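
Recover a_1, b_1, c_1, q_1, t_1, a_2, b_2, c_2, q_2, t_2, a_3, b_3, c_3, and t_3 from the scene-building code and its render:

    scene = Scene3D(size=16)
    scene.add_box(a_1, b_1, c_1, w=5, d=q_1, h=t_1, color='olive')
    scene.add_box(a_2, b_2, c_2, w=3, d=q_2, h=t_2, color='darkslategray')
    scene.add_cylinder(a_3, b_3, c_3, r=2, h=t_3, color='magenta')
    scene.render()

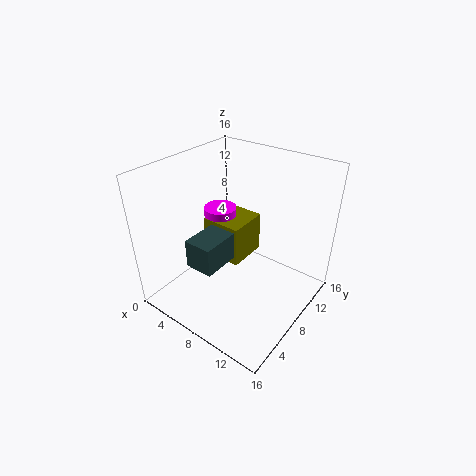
a_1 = 2; b_1 = 9; c_1 = 3; q_1 = 5; t_1 = 5; a_2 = 6; b_2 = 2; c_2 = 7; q_2 = 4; t_2 = 3; a_3 = 3; b_3 = 11; c_3 = 4; t_3 = 5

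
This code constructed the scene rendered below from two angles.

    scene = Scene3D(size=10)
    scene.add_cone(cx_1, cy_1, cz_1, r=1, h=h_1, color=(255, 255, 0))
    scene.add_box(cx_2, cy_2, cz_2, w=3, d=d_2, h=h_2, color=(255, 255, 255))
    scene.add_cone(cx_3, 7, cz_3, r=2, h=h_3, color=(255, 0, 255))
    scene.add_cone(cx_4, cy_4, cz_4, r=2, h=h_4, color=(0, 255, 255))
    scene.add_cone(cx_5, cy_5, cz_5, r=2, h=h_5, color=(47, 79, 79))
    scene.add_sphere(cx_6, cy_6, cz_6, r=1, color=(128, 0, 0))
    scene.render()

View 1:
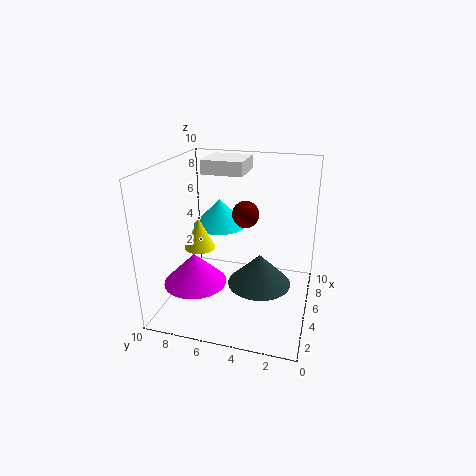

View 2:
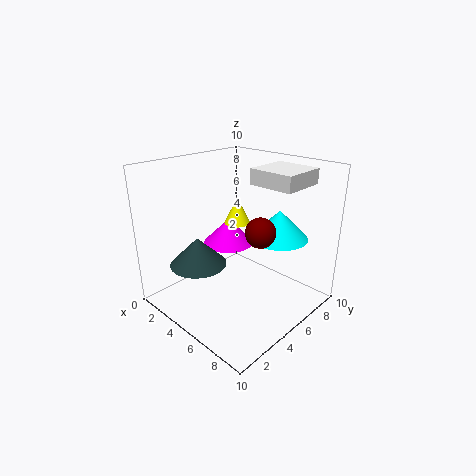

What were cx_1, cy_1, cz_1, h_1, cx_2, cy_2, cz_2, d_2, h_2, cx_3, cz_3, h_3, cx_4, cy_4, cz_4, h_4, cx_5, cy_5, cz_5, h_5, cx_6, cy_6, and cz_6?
cx_1 = 3
cy_1 = 7
cz_1 = 5
h_1 = 2
cx_2 = 6
cy_2 = 5
cz_2 = 9
d_2 = 3
h_2 = 1
cx_3 = 2
cz_3 = 3
h_3 = 2
cx_4 = 7
cy_4 = 7
cz_4 = 5
h_4 = 2
cx_5 = 3
cy_5 = 3
cz_5 = 3
h_5 = 2
cx_6 = 7
cy_6 = 5
cz_6 = 6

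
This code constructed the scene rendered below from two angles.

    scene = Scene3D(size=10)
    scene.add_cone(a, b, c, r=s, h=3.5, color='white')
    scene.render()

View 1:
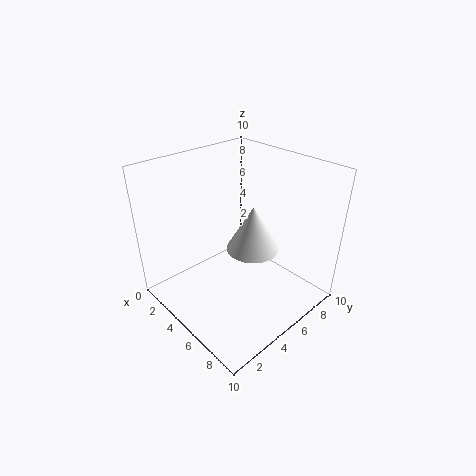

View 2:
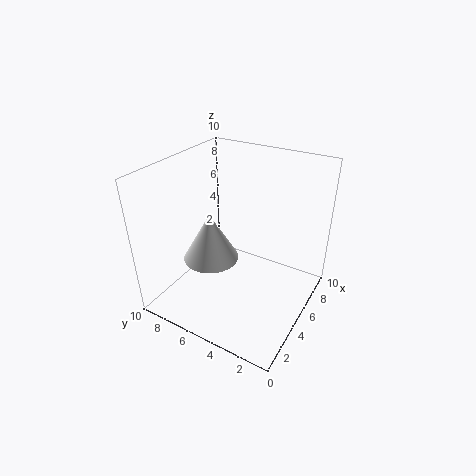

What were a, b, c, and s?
a = 4.5, b = 7, c = 3, s = 2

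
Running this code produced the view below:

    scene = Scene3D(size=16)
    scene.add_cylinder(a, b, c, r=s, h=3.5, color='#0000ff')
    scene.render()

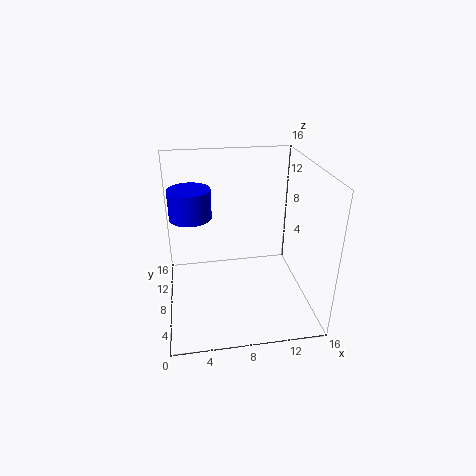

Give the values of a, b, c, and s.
a = 3
b = 12
c = 9
s = 2.5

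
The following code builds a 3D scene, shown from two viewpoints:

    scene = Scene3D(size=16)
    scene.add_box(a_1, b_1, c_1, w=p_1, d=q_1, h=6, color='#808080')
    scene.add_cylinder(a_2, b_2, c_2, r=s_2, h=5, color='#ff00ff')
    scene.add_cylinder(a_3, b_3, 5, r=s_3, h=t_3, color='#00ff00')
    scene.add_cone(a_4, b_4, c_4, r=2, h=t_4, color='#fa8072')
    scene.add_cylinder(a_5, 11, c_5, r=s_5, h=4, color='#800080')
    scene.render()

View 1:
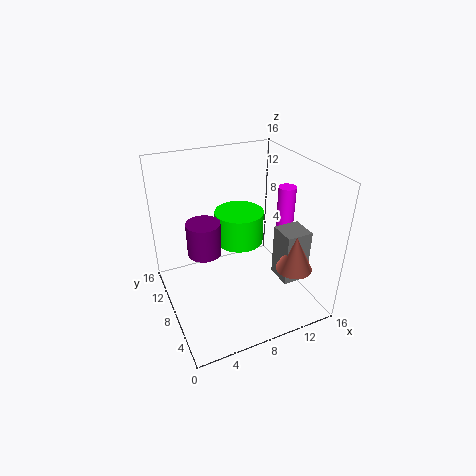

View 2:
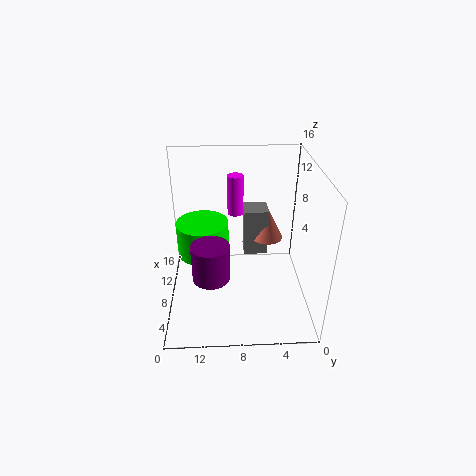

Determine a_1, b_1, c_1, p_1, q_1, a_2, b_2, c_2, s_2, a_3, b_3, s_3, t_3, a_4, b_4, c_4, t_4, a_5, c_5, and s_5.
a_1 = 12; b_1 = 4; c_1 = 3; p_1 = 3; q_1 = 3; a_2 = 14; b_2 = 8; c_2 = 8; s_2 = 1; a_3 = 10; b_3 = 12; s_3 = 3; t_3 = 4; a_4 = 13; b_4 = 4; c_4 = 5; t_4 = 4; a_5 = 5; c_5 = 5; s_5 = 2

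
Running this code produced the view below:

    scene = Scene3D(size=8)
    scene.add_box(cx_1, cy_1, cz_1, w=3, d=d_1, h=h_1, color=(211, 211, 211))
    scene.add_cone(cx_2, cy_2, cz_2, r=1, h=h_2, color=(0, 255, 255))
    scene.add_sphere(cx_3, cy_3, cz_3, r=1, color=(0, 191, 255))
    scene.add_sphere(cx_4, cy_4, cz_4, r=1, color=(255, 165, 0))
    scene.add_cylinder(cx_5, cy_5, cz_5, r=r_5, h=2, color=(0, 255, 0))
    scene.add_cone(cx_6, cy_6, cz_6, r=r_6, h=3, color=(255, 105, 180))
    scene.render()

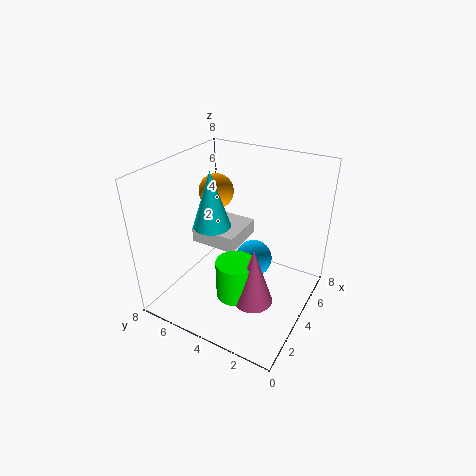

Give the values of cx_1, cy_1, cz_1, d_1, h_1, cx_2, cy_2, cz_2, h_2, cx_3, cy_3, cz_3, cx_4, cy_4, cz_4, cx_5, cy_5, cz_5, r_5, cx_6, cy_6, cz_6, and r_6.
cx_1 = 5; cy_1 = 5; cz_1 = 2; d_1 = 3; h_1 = 1; cx_2 = 3; cy_2 = 5; cz_2 = 5; h_2 = 3; cx_3 = 4; cy_3 = 3; cz_3 = 3; cx_4 = 5; cy_4 = 6; cz_4 = 6; cx_5 = 2; cy_5 = 3; cz_5 = 2; r_5 = 1; cx_6 = 2; cy_6 = 2; cz_6 = 2; r_6 = 1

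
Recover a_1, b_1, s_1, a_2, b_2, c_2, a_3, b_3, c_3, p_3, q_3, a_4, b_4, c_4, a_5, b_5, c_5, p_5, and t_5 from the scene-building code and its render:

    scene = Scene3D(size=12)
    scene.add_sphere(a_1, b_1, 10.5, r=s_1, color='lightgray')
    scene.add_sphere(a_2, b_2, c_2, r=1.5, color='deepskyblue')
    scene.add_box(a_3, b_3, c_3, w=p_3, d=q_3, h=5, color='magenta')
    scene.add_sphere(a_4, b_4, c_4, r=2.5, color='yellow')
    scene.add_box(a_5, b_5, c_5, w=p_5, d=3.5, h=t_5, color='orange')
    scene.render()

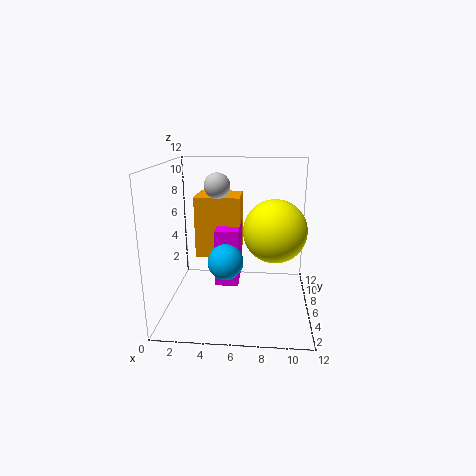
a_1 = 4.5
b_1 = 5
s_1 = 1
a_2 = 5
b_2 = 5.5
c_2 = 4
a_3 = 4
b_3 = 6
c_3 = 1.5
p_3 = 2
q_3 = 4
a_4 = 9
b_4 = 5
c_4 = 7
a_5 = 2
b_5 = 7.5
c_5 = 3.5
p_5 = 4
t_5 = 5.5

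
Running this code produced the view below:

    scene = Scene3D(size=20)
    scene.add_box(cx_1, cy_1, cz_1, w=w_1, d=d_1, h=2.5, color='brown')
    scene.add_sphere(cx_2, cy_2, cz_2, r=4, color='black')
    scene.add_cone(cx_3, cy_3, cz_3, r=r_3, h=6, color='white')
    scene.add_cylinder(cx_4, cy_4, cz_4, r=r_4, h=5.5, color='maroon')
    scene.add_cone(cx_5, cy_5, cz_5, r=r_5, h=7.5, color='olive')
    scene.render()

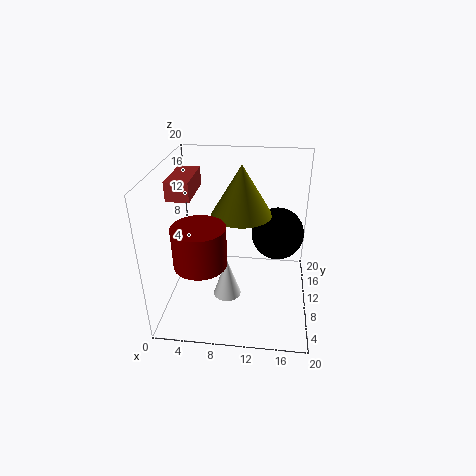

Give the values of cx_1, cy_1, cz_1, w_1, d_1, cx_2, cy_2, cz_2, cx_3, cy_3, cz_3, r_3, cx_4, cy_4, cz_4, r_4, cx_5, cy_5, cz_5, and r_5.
cx_1 = 1.5
cy_1 = 6.5
cz_1 = 16.5
w_1 = 3
d_1 = 6.5
cx_2 = 15.5
cy_2 = 15.5
cz_2 = 8
cx_3 = 8.5
cy_3 = 9
cz_3 = 1
r_3 = 2
cx_4 = 5.5
cy_4 = 6
cz_4 = 8
r_4 = 3.5
cx_5 = 10
cy_5 = 14.5
cz_5 = 11.5
r_5 = 4.5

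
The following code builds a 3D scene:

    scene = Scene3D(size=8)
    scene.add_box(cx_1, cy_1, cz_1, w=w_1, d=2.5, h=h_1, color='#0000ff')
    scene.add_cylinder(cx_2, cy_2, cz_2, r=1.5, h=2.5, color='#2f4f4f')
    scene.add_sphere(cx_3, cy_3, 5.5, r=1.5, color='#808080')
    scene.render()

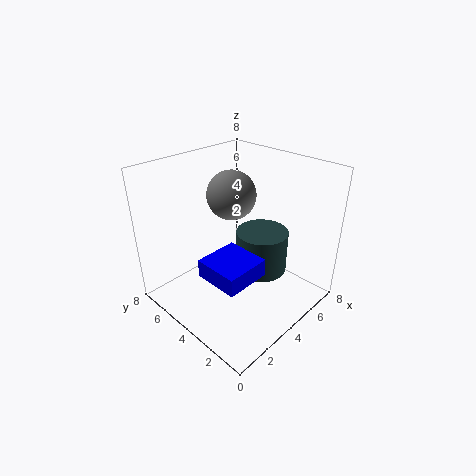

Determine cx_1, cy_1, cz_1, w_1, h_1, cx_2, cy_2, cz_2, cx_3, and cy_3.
cx_1 = 1.5
cy_1 = 2
cz_1 = 2.5
w_1 = 2.5
h_1 = 1
cx_2 = 5.5
cy_2 = 3.5
cz_2 = 1.5
cx_3 = 5.5
cy_3 = 6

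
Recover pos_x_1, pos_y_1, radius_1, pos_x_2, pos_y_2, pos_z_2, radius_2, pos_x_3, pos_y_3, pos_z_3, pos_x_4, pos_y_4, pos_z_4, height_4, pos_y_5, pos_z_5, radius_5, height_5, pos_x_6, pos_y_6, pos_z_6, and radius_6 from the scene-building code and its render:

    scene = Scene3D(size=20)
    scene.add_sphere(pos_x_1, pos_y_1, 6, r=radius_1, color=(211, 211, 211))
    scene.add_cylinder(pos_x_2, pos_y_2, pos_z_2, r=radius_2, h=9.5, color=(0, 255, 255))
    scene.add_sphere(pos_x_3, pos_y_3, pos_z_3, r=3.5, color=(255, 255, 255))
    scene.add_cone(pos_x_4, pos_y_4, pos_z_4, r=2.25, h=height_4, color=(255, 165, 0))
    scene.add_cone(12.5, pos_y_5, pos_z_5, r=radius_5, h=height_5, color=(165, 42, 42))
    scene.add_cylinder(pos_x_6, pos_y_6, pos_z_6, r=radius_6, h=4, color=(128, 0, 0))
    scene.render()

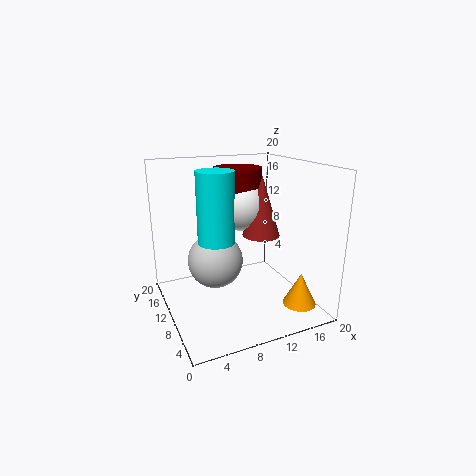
pos_x_1 = 7.5, pos_y_1 = 12.5, radius_1 = 4, pos_x_2 = 6.75, pos_y_2 = 9.75, pos_z_2 = 10, radius_2 = 2.5, pos_x_3 = 10.75, pos_y_3 = 10.5, pos_z_3 = 14.5, pos_x_4 = 16.5, pos_y_4 = 3.75, pos_z_4 = 1.5, height_4 = 4.5, pos_y_5 = 8, pos_z_5 = 10.75, radius_5 = 2.5, height_5 = 8, pos_x_6 = 10.5, pos_y_6 = 11.25, pos_z_6 = 15.5, radius_6 = 3.25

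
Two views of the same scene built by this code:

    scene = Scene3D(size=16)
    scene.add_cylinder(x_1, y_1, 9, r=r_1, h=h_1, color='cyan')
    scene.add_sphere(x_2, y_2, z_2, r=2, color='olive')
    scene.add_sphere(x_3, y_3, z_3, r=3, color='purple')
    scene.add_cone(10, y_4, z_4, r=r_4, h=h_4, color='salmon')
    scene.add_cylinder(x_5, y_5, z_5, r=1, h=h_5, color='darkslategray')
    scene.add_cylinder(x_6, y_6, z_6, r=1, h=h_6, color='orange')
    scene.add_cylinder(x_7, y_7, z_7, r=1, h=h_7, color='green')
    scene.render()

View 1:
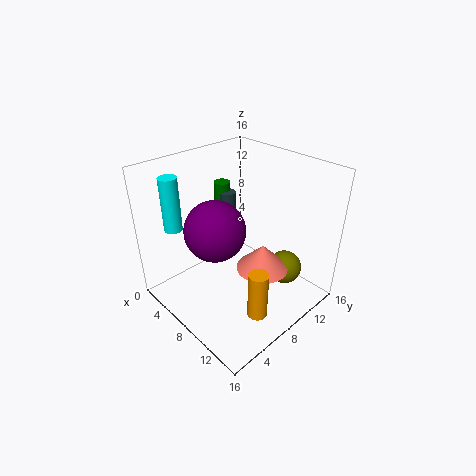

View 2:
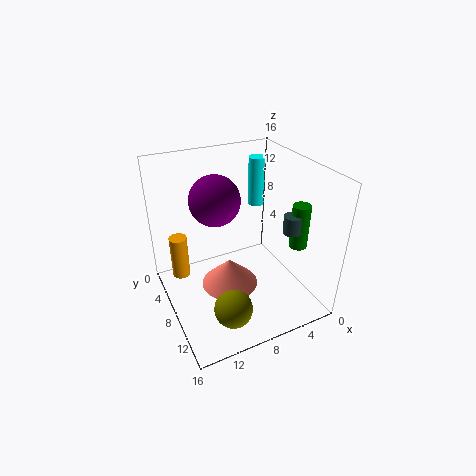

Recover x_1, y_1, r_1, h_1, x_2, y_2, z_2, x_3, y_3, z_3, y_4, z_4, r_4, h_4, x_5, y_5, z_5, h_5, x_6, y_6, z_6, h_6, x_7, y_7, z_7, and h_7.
x_1 = 3, y_1 = 3, r_1 = 1, h_1 = 6, x_2 = 11, y_2 = 13, z_2 = 3, x_3 = 9, y_3 = 4, z_3 = 11, y_4 = 10, z_4 = 4, r_4 = 3, h_4 = 3, x_5 = 3, y_5 = 11, z_5 = 9, h_5 = 2, x_6 = 14, y_6 = 5, z_6 = 3, h_6 = 5, x_7 = 2, y_7 = 11, z_7 = 7, h_7 = 5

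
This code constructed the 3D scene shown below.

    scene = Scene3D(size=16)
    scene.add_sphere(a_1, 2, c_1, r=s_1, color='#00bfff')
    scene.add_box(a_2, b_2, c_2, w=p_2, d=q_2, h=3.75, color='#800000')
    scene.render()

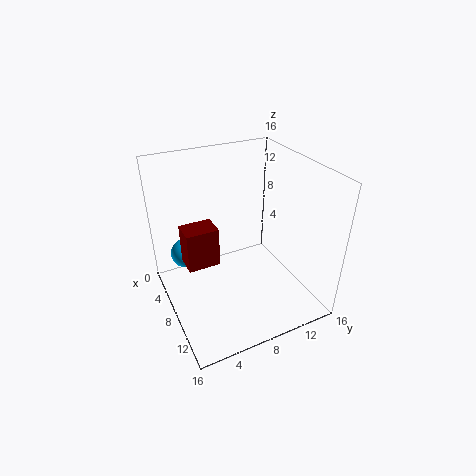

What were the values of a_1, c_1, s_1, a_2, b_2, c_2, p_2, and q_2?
a_1 = 7.75, c_1 = 7.75, s_1 = 1.5, a_2 = 10, b_2 = 1, c_2 = 8.75, p_2 = 2.25, q_2 = 3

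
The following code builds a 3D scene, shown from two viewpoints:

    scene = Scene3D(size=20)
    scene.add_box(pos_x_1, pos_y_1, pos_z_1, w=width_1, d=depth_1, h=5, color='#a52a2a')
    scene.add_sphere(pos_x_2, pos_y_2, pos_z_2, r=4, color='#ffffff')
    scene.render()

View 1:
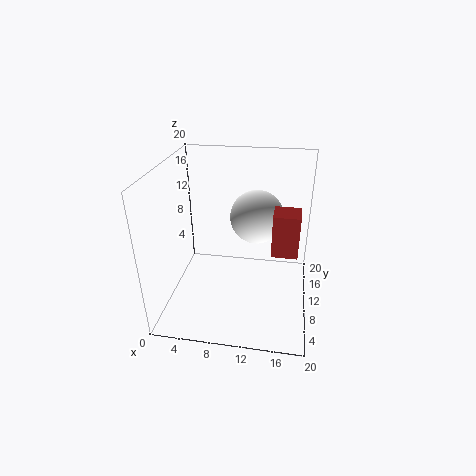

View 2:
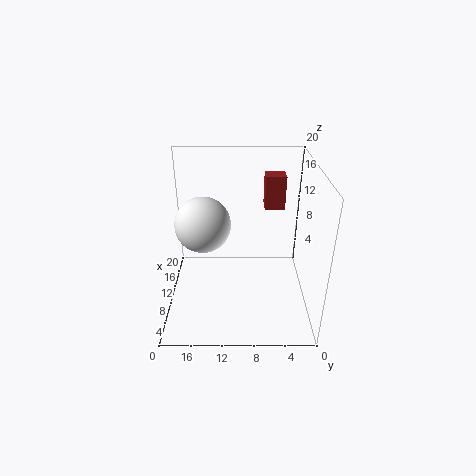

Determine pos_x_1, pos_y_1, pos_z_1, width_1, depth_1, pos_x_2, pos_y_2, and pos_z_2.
pos_x_1 = 15
pos_y_1 = 3
pos_z_1 = 12
width_1 = 3
depth_1 = 3
pos_x_2 = 12
pos_y_2 = 15
pos_z_2 = 11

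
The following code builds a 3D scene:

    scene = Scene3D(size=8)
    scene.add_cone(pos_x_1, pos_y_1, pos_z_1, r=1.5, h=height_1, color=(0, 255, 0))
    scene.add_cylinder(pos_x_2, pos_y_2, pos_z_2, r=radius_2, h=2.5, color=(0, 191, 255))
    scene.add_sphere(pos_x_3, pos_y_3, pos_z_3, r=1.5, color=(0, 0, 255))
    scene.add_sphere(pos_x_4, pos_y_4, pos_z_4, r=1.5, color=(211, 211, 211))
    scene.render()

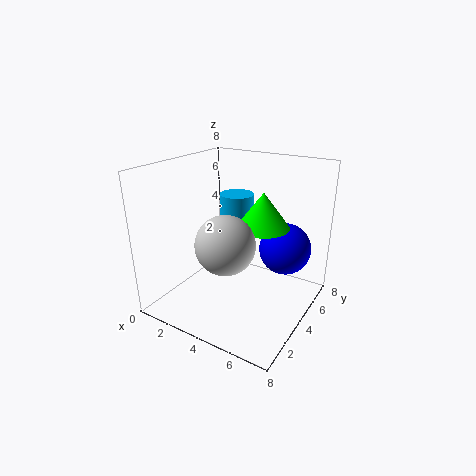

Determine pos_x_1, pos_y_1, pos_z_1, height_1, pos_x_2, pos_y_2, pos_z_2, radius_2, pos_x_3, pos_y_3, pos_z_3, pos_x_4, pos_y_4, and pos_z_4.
pos_x_1 = 5; pos_y_1 = 5; pos_z_1 = 4.5; height_1 = 2; pos_x_2 = 3; pos_y_2 = 5.5; pos_z_2 = 3.5; radius_2 = 1; pos_x_3 = 6; pos_y_3 = 6; pos_z_3 = 3; pos_x_4 = 4.5; pos_y_4 = 2; pos_z_4 = 4.5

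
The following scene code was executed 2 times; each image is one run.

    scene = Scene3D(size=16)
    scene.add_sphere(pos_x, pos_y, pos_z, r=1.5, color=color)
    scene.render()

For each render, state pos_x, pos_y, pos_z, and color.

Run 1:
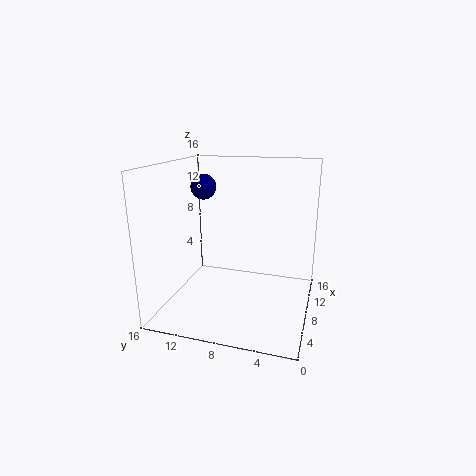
pos_x = 10.5, pos_y = 13, pos_z = 13, color = 'navy'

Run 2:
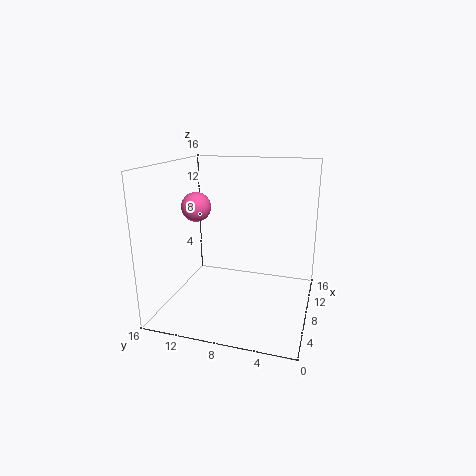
pos_x = 5, pos_y = 11.5, pos_z = 12, color = 'hotpink'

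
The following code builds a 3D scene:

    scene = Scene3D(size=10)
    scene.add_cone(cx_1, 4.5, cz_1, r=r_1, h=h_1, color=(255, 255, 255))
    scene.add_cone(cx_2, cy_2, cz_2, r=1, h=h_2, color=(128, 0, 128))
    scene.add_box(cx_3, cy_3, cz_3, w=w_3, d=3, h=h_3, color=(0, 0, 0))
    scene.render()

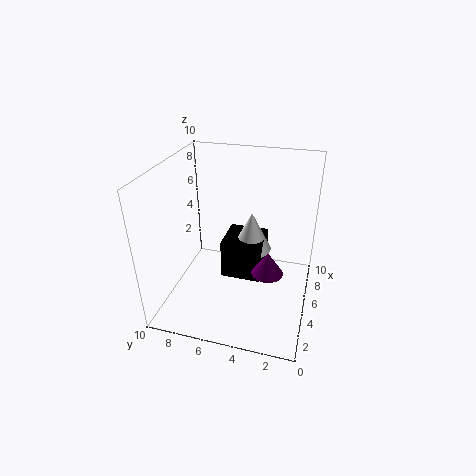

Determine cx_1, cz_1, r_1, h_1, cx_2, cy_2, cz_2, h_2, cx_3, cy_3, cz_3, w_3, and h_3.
cx_1 = 7; cz_1 = 3; r_1 = 1.5; h_1 = 3; cx_2 = 3; cy_2 = 2.5; cz_2 = 4; h_2 = 1.5; cx_3 = 5.5; cy_3 = 3.5; cz_3 = 1; w_3 = 3; h_3 = 3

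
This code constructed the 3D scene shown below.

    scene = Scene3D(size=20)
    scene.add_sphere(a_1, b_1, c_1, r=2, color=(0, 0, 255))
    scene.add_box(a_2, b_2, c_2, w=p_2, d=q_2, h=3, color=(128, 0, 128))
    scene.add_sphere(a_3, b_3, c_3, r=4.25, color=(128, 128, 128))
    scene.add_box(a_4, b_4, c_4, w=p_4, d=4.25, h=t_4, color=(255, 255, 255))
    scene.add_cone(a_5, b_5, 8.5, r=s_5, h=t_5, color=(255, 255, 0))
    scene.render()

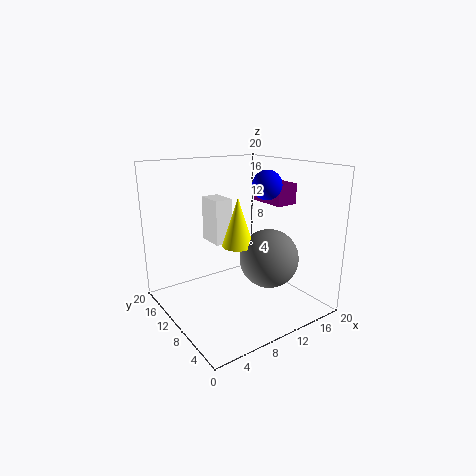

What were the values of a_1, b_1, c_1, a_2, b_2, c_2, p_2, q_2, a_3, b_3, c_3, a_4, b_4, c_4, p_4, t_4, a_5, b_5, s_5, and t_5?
a_1 = 13.5, b_1 = 8.25, c_1 = 17.25, a_2 = 15.5, b_2 = 8, c_2 = 14, p_2 = 3.25, q_2 = 5.75, a_3 = 14.25, b_3 = 8.25, c_3 = 6.5, a_4 = 9, b_4 = 14, c_4 = 7.75, p_4 = 2.75, t_4 = 6.75, a_5 = 10.5, b_5 = 10.75, s_5 = 2.25, t_5 = 7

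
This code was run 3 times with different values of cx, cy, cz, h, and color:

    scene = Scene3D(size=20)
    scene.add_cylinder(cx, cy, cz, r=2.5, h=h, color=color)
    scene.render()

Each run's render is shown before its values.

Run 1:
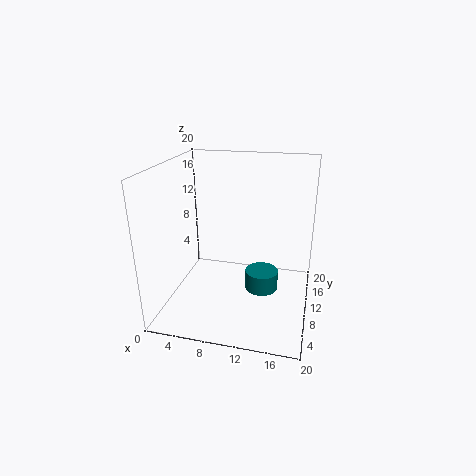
cx = 13
cy = 13
cz = 0.5
h = 3
color = 'teal'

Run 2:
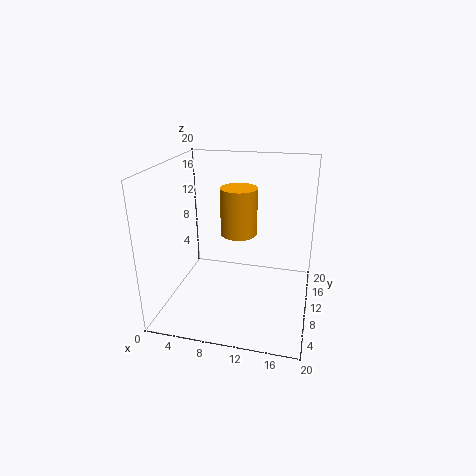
cx = 10
cy = 10.5
cz = 10.5
h = 6.5
color = 'orange'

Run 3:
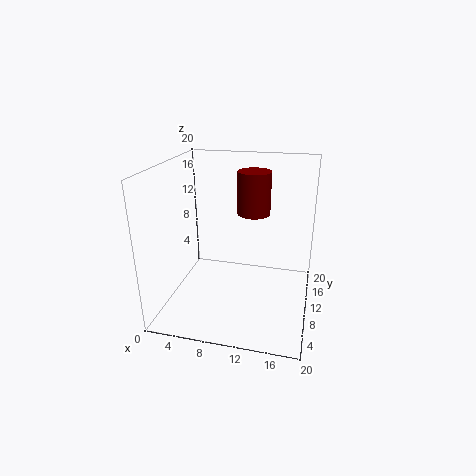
cx = 11
cy = 16
cz = 11.5
h = 6.5
color = 'maroon'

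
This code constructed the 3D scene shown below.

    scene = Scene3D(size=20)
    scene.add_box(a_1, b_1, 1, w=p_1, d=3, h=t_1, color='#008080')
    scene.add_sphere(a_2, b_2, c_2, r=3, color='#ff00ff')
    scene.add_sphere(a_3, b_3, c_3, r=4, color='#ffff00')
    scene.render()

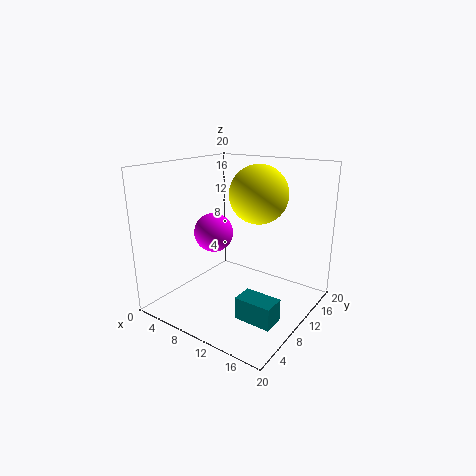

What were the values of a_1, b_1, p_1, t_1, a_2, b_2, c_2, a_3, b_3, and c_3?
a_1 = 13
b_1 = 5
p_1 = 5
t_1 = 3
a_2 = 4
b_2 = 12
c_2 = 9
a_3 = 12
b_3 = 12
c_3 = 16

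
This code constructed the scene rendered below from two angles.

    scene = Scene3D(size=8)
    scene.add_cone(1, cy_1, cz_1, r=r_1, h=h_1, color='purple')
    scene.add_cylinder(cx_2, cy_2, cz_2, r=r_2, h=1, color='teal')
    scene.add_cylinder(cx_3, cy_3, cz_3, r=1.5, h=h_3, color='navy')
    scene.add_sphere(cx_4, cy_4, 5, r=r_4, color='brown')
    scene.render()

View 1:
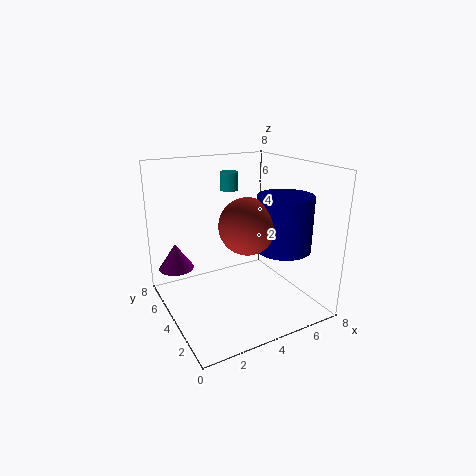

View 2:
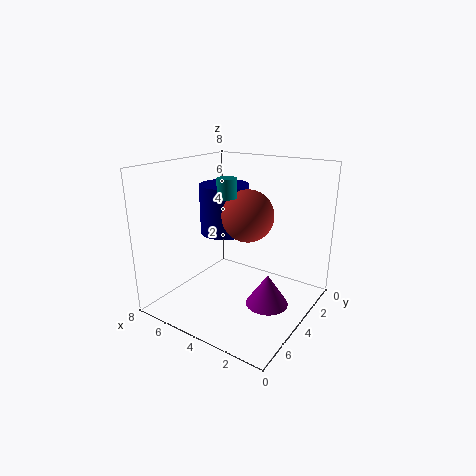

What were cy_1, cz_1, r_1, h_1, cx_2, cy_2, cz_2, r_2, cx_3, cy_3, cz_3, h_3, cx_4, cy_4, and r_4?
cy_1 = 6, cz_1 = 2, r_1 = 1, h_1 = 1.5, cx_2 = 4, cy_2 = 5, cz_2 = 6.5, r_2 = 0.5, cx_3 = 6, cy_3 = 2.5, cz_3 = 3.5, h_3 = 3, cx_4 = 4, cy_4 = 3, r_4 = 1.5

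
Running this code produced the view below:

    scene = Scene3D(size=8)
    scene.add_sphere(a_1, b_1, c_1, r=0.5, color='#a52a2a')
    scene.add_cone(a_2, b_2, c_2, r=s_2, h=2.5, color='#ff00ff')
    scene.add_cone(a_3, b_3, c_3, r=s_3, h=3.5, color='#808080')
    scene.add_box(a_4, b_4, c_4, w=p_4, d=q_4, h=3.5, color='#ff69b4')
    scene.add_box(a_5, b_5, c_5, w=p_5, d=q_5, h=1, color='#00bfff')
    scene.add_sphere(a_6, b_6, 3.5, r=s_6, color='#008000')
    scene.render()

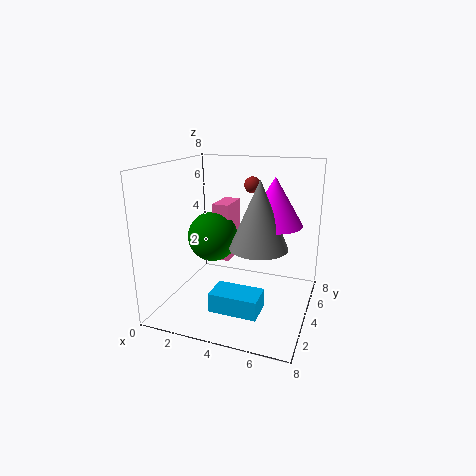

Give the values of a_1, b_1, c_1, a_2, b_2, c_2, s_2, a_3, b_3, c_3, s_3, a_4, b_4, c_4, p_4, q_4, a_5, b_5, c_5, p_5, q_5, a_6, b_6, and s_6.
a_1 = 4, b_1 = 6.5, c_1 = 6.5, a_2 = 6, b_2 = 4, c_2 = 5, s_2 = 1.5, a_3 = 5.5, b_3 = 3, c_3 = 4, s_3 = 1.5, a_4 = 2, b_4 = 5, c_4 = 2, p_4 = 1, q_4 = 2, a_5 = 3.5, b_5 = 1, c_5 = 1, p_5 = 2.5, q_5 = 1.5, a_6 = 2, b_6 = 5, s_6 = 1.5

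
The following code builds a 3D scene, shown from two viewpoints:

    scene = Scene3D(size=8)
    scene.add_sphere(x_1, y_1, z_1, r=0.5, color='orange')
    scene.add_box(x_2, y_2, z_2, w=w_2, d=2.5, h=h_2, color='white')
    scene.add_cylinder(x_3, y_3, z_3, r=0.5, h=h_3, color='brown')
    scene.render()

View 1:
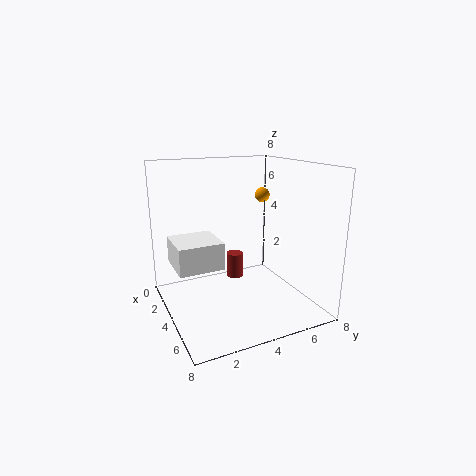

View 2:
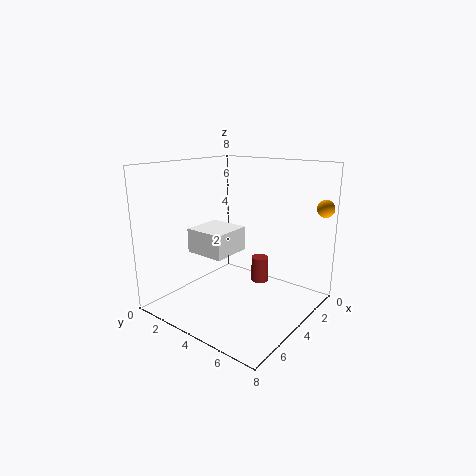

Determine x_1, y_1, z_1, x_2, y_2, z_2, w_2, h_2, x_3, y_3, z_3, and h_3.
x_1 = 0.5
y_1 = 7.5
z_1 = 5.5
x_2 = 2
y_2 = 0.5
z_2 = 2.5
w_2 = 2.5
h_2 = 1.5
x_3 = 2.5
y_3 = 4.5
z_3 = 1
h_3 = 1.5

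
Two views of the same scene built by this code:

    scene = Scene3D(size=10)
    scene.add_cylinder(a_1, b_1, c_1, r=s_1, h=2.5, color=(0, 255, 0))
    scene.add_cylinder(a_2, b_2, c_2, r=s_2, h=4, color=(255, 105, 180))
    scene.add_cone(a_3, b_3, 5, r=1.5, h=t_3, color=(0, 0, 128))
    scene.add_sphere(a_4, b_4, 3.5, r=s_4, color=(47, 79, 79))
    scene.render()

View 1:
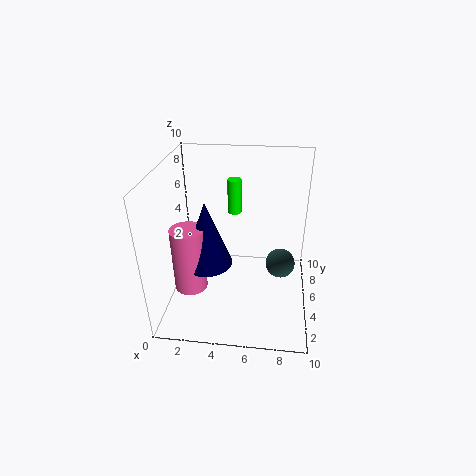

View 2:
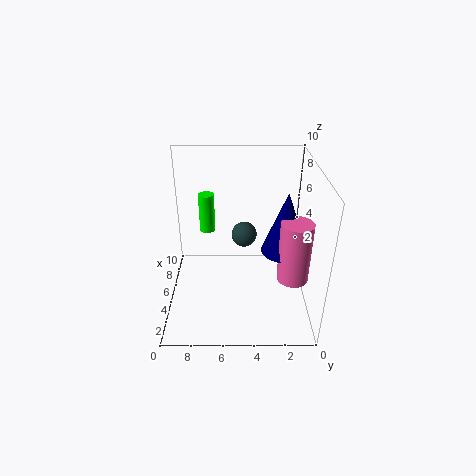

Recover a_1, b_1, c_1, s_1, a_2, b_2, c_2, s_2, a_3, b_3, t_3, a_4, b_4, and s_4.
a_1 = 4.5
b_1 = 7
c_1 = 6
s_1 = 0.5
a_2 = 2.5
b_2 = 1.5
c_2 = 3.5
s_2 = 1
a_3 = 3.5
b_3 = 2
t_3 = 4
a_4 = 8
b_4 = 4.5
s_4 = 1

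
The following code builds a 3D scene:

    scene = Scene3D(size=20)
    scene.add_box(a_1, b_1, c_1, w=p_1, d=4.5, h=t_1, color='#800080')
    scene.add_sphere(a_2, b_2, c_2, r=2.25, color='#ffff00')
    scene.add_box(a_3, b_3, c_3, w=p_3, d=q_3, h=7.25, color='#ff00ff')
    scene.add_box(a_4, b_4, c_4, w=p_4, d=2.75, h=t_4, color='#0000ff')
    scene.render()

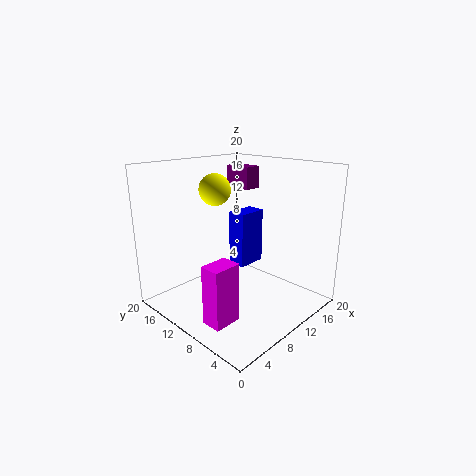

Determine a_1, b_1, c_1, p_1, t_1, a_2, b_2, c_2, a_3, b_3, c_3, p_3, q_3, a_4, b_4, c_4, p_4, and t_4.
a_1 = 16.75
b_1 = 14.5
c_1 = 15
p_1 = 2.75
t_1 = 3.5
a_2 = 9.5
b_2 = 14
c_2 = 16.25
a_3 = 0.25
b_3 = 3.75
c_3 = 3
p_3 = 3.5
q_3 = 2.5
a_4 = 12.25
b_4 = 11.25
c_4 = 4.25
p_4 = 4.5
t_4 = 8.25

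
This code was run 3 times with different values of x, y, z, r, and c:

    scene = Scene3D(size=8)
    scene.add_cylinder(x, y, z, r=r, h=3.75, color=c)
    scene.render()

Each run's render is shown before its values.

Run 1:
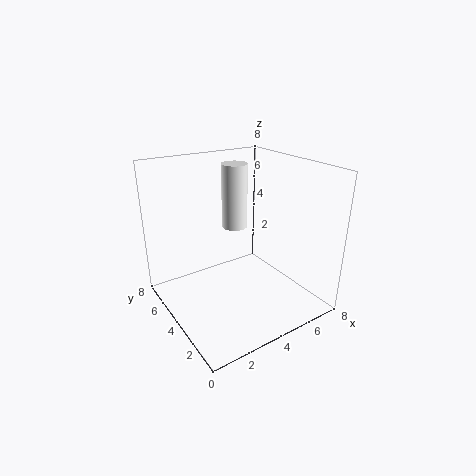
x = 4.75
y = 5.5
z = 4
r = 0.75
c = 'white'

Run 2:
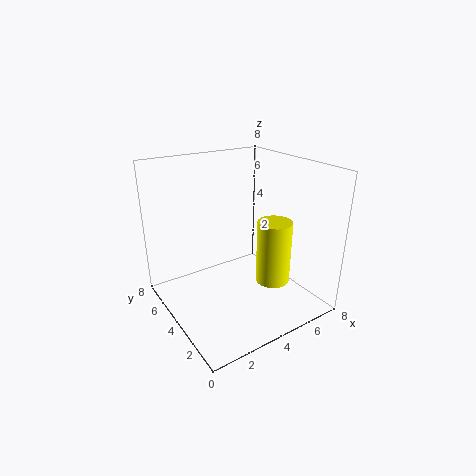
x = 6
y = 3.25
z = 1
r = 1
c = 'yellow'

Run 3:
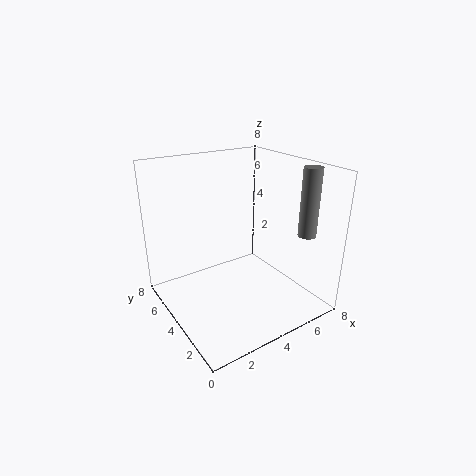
x = 7
y = 1.75
z = 4.25
r = 0.5
c = 'gray'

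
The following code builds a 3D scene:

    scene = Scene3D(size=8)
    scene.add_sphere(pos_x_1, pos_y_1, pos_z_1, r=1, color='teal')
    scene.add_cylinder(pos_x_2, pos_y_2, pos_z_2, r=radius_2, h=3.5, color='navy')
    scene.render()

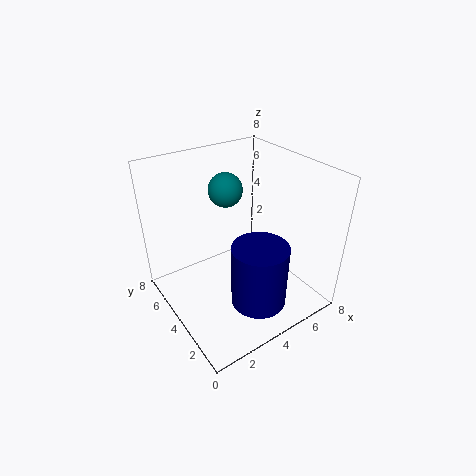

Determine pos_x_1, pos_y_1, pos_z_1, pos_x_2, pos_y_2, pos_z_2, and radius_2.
pos_x_1 = 4.5
pos_y_1 = 6
pos_z_1 = 6
pos_x_2 = 4
pos_y_2 = 2
pos_z_2 = 1
radius_2 = 1.5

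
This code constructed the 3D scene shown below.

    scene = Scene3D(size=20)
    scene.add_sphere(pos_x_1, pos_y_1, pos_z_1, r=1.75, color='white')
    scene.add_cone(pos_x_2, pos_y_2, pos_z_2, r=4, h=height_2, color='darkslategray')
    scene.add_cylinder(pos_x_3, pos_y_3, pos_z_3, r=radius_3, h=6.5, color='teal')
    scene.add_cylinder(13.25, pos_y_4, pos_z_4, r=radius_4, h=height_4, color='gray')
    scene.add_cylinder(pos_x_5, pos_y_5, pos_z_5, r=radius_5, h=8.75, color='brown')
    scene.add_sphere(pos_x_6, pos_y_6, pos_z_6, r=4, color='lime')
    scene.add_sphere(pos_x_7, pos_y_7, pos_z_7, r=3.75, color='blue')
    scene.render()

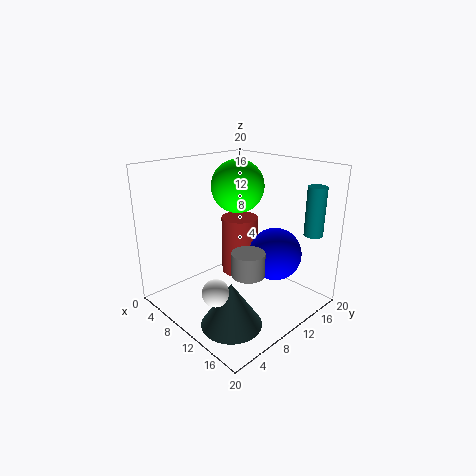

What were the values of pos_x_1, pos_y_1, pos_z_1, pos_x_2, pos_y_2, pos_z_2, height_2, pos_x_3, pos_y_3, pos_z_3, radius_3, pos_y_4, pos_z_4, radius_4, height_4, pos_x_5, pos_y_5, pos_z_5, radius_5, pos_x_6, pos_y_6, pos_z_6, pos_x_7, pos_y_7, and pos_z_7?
pos_x_1 = 12.75, pos_y_1 = 3.5, pos_z_1 = 5.25, pos_x_2 = 14, pos_y_2 = 5, pos_z_2 = 0.5, height_2 = 6, pos_x_3 = 18.25, pos_y_3 = 15.75, pos_z_3 = 11.25, radius_3 = 1.25, pos_y_4 = 8.75, pos_z_4 = 6, radius_4 = 2.25, height_4 = 3.25, pos_x_5 = 7, pos_y_5 = 13.25, pos_z_5 = 2.75, radius_5 = 2.75, pos_x_6 = 5.5, pos_y_6 = 14.25, pos_z_6 = 15.75, pos_x_7 = 13.25, pos_y_7 = 14.25, pos_z_7 = 7.25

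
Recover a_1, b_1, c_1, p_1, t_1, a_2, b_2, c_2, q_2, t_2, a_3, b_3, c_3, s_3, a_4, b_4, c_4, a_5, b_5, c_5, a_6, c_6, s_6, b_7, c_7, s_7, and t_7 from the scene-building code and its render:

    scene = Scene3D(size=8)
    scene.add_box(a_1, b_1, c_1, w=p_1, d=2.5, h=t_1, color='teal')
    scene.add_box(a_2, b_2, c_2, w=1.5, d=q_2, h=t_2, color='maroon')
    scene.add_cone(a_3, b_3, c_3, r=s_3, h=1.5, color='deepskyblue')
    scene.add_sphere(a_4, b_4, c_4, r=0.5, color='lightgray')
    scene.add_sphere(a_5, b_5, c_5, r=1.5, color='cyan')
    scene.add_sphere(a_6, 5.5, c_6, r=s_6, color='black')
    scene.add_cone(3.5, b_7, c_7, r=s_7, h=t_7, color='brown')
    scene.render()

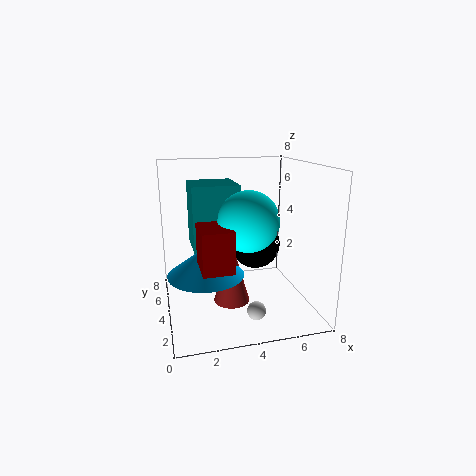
a_1 = 1.5, b_1 = 3.5, c_1 = 3.5, p_1 = 2.5, t_1 = 3.5, a_2 = 1.5, b_2 = 0.5, c_2 = 3.5, q_2 = 2, t_2 = 2, a_3 = 2, b_3 = 3, c_3 = 2.5, s_3 = 2, a_4 = 4.5, b_4 = 2, c_4 = 0.5, a_5 = 4, b_5 = 2, c_5 = 5.5, a_6 = 5.5, c_6 = 3, s_6 = 1.5, b_7 = 3.5, c_7 = 0.5, s_7 = 1, t_7 = 3.5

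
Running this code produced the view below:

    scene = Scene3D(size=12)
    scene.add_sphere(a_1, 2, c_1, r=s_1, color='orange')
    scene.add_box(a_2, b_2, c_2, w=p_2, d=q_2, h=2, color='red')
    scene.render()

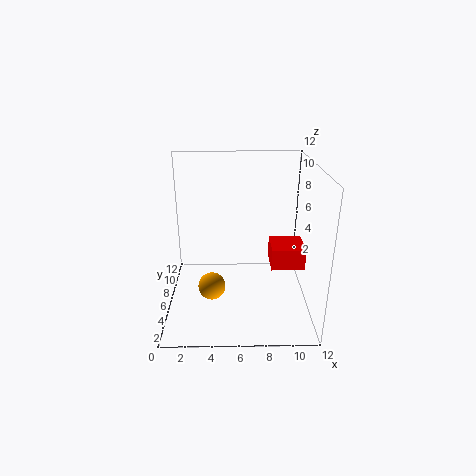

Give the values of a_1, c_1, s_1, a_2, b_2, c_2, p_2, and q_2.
a_1 = 4, c_1 = 4, s_1 = 1, a_2 = 9, b_2 = 6.5, c_2 = 2.5, p_2 = 3, q_2 = 3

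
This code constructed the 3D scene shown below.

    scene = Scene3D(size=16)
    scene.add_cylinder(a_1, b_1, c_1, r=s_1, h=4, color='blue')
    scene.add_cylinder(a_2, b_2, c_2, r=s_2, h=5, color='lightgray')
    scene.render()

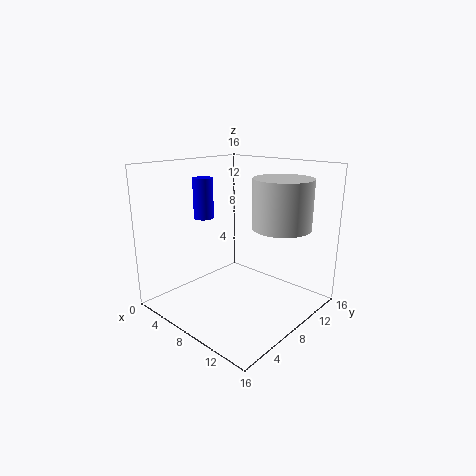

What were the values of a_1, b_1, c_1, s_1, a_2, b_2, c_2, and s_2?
a_1 = 7
b_1 = 4
c_1 = 11
s_1 = 1
a_2 = 13
b_2 = 9
c_2 = 10
s_2 = 3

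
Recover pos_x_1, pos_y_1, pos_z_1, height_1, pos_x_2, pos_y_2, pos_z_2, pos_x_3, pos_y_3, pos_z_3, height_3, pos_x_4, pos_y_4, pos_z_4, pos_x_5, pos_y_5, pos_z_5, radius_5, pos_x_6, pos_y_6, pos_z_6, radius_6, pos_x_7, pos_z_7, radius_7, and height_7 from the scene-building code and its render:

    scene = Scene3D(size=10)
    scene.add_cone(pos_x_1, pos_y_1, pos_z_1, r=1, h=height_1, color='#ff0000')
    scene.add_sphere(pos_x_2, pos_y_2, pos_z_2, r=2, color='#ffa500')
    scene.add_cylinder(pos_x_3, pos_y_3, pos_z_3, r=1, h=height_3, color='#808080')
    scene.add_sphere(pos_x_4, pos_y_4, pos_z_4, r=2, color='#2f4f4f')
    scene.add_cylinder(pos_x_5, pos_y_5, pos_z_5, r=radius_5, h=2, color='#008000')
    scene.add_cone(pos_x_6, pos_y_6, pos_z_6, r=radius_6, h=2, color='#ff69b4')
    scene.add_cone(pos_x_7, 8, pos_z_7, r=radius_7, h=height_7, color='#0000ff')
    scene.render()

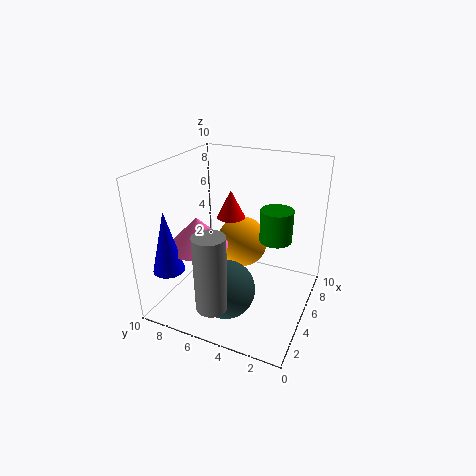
pos_x_1 = 6; pos_y_1 = 6; pos_z_1 = 6; height_1 = 2; pos_x_2 = 8; pos_y_2 = 6; pos_z_2 = 3; pos_x_3 = 1; pos_y_3 = 5; pos_z_3 = 2; height_3 = 5; pos_x_4 = 3; pos_y_4 = 5; pos_z_4 = 2; pos_x_5 = 4; pos_y_5 = 2; pos_z_5 = 6; radius_5 = 1; pos_x_6 = 3; pos_y_6 = 7; pos_z_6 = 5; radius_6 = 2; pos_x_7 = 1; pos_z_7 = 4; radius_7 = 1; height_7 = 4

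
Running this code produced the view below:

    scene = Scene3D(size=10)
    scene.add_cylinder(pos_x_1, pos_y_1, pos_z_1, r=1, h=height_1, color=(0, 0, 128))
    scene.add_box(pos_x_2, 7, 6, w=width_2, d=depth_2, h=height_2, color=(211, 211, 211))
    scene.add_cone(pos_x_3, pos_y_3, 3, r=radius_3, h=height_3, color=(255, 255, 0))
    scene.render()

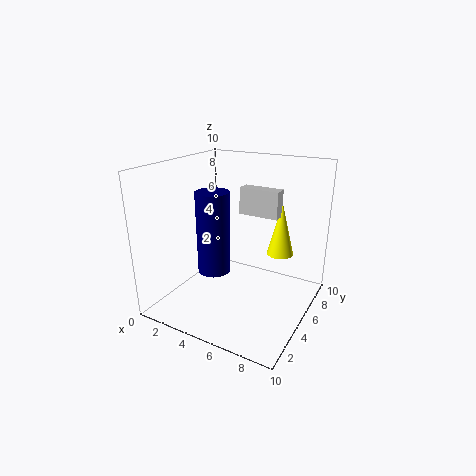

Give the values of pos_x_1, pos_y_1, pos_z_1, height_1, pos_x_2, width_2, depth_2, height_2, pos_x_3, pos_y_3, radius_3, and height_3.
pos_x_1 = 5, pos_y_1 = 2, pos_z_1 = 4, height_1 = 5, pos_x_2 = 4, width_2 = 3, depth_2 = 1, height_2 = 2, pos_x_3 = 7, pos_y_3 = 8, radius_3 = 1, height_3 = 4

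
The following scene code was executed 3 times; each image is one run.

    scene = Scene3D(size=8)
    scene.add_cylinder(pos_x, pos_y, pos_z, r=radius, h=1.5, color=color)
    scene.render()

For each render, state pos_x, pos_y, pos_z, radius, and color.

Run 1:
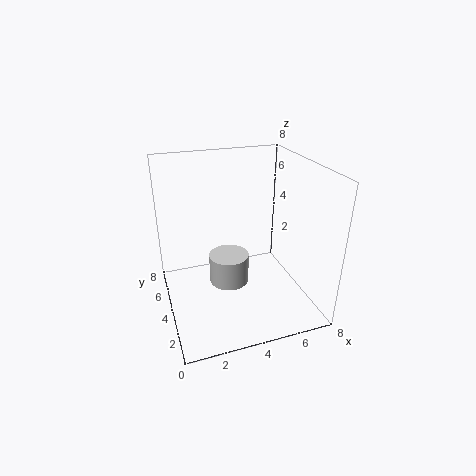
pos_x = 3
pos_y = 2.5
pos_z = 2.5
radius = 1
color = 'lightgray'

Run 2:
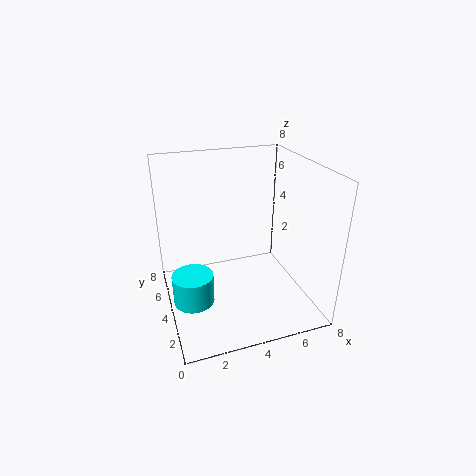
pos_x = 1
pos_y = 2
pos_z = 2
radius = 1
color = 'cyan'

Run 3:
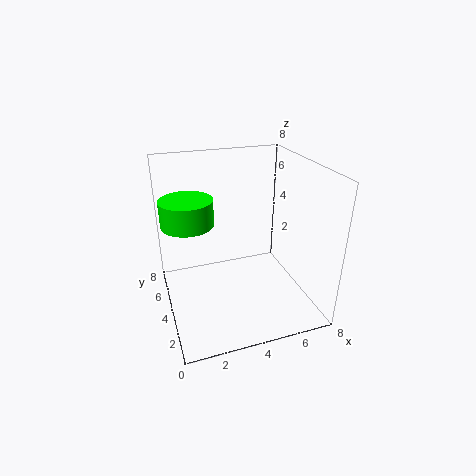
pos_x = 1.5
pos_y = 5.5
pos_z = 4.5
radius = 1.5
color = 'lime'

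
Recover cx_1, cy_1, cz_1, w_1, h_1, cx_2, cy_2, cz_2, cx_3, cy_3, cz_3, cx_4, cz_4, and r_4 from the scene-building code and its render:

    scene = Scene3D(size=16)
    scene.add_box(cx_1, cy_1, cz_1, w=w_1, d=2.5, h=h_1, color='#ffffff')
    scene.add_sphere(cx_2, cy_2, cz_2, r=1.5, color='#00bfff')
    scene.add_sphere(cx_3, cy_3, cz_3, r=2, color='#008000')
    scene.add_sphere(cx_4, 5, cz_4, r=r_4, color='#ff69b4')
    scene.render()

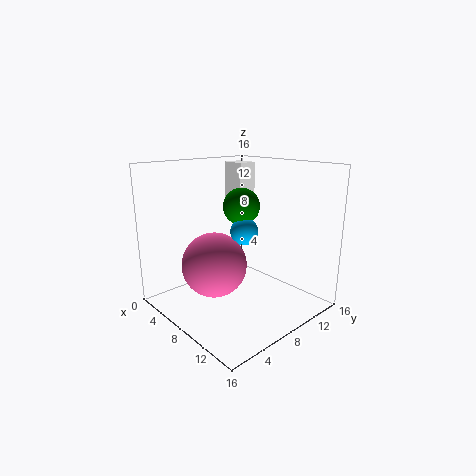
cx_1 = 0.5
cy_1 = 12.5
cz_1 = 9.5
w_1 = 3
h_1 = 6
cx_2 = 9
cy_2 = 8
cz_2 = 9
cx_3 = 8
cy_3 = 8.5
cz_3 = 11.5
cx_4 = 7.5
cz_4 = 5.5
r_4 = 3.5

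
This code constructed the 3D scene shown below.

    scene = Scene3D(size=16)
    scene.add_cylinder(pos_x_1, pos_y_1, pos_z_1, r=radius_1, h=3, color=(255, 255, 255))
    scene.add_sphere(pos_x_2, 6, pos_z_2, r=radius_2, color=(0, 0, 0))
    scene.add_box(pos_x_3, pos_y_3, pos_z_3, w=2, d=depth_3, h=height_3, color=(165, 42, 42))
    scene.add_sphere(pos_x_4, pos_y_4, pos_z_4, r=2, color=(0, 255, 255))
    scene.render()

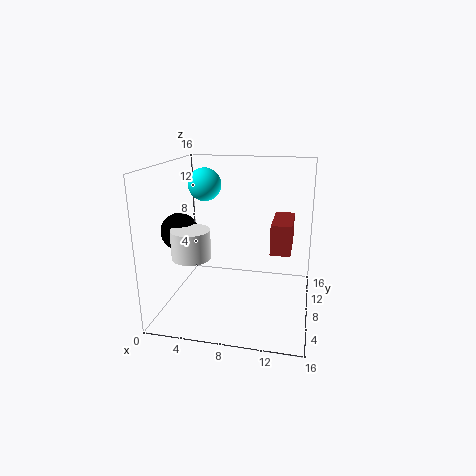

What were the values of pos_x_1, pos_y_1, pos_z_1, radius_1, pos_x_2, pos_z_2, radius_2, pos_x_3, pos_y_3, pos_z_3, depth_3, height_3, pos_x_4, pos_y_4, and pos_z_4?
pos_x_1 = 4
pos_y_1 = 4
pos_z_1 = 7
radius_1 = 2
pos_x_2 = 2
pos_z_2 = 9
radius_2 = 2
pos_x_3 = 12
pos_y_3 = 4
pos_z_3 = 8
depth_3 = 5
height_3 = 3
pos_x_4 = 3
pos_y_4 = 12
pos_z_4 = 13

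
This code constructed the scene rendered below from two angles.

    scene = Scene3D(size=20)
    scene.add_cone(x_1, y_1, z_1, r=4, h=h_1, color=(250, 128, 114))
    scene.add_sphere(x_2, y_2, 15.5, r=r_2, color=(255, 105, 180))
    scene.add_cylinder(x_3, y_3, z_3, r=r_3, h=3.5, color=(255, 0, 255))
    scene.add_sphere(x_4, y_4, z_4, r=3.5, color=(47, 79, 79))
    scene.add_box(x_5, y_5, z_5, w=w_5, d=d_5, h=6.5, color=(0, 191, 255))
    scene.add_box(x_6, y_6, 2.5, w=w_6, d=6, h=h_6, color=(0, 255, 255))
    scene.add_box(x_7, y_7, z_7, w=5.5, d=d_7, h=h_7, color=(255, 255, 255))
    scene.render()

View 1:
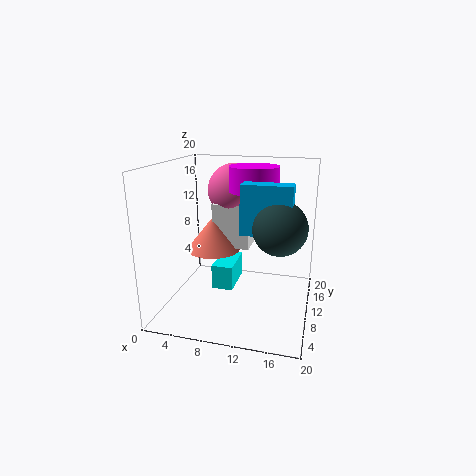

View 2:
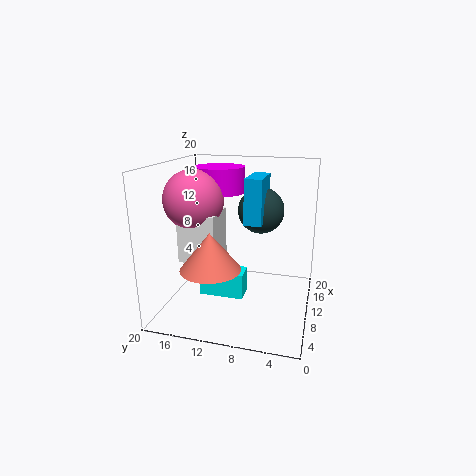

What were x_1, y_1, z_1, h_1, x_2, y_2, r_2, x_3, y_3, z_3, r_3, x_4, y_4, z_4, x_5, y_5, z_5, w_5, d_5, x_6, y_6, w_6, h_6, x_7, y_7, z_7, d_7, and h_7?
x_1 = 5.5
y_1 = 12.5
z_1 = 7
h_1 = 5
x_2 = 8
y_2 = 15.5
r_2 = 4
x_3 = 11.5
y_3 = 13
z_3 = 16
r_3 = 3.5
x_4 = 16
y_4 = 8
z_4 = 12.5
x_5 = 11
y_5 = 7
z_5 = 11.5
w_5 = 6.5
d_5 = 2.5
x_6 = 6.5
y_6 = 8.5
w_6 = 3
h_6 = 3.5
x_7 = 5.5
y_7 = 12
z_7 = 7.5
d_7 = 5
h_7 = 6.5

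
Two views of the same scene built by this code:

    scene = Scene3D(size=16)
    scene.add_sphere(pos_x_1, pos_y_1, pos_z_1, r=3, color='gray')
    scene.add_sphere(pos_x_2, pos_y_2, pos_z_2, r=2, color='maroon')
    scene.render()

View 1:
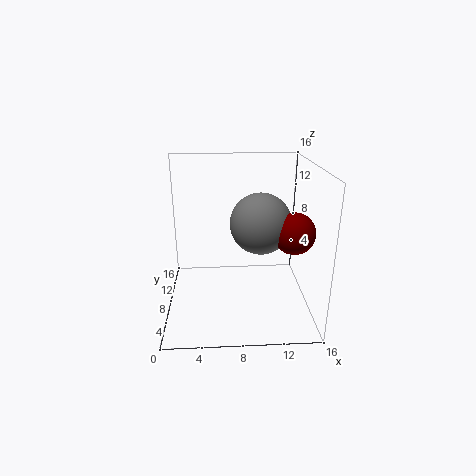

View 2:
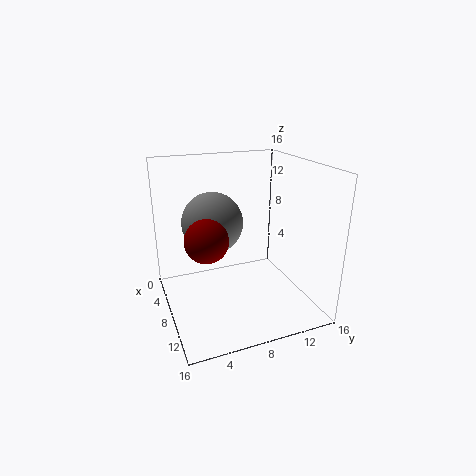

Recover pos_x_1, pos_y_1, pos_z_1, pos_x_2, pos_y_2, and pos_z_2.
pos_x_1 = 10, pos_y_1 = 4.5, pos_z_1 = 11, pos_x_2 = 13, pos_y_2 = 3, pos_z_2 = 10.5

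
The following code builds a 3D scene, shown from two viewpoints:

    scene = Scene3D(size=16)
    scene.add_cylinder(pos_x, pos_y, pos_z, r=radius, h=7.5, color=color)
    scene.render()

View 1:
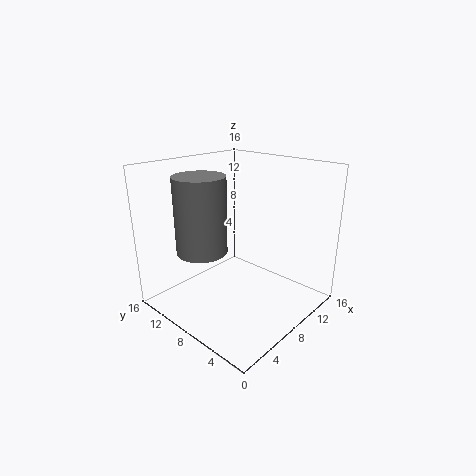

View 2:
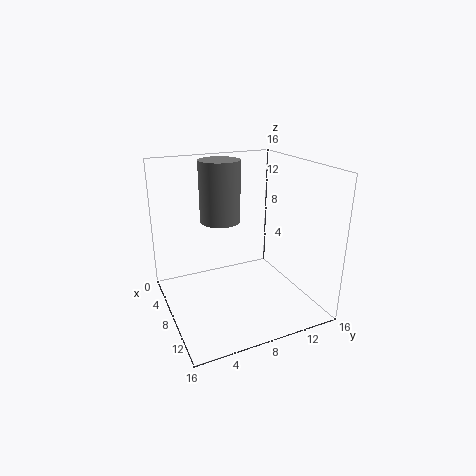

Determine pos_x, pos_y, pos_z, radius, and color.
pos_x = 2.75, pos_y = 8, pos_z = 8.25, radius = 2.5, color = 'gray'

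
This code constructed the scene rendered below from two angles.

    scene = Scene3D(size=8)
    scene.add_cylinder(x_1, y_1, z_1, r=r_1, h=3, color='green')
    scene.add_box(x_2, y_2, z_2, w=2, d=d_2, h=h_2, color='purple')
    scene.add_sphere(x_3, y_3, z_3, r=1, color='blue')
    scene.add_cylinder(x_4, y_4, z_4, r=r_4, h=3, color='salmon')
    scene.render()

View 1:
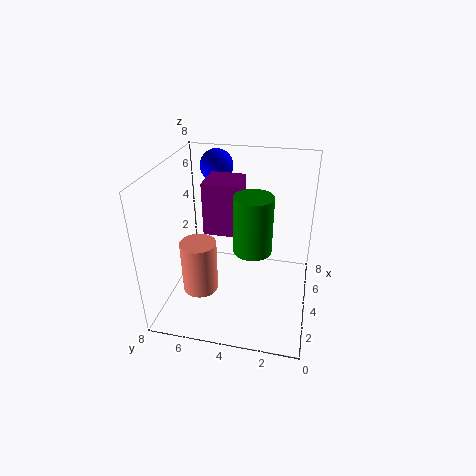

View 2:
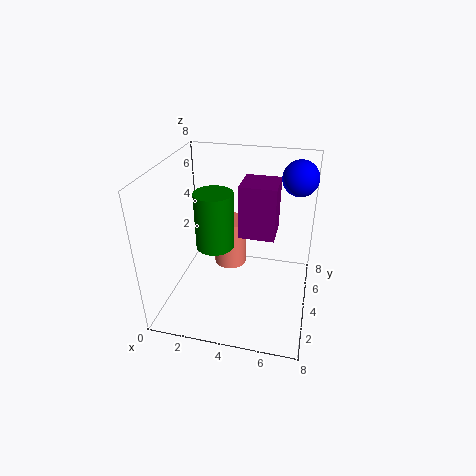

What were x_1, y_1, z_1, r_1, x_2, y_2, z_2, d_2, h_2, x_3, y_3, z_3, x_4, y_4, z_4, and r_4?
x_1 = 3, y_1 = 3, z_1 = 4, r_1 = 1, x_2 = 4, y_2 = 4, z_2 = 4, d_2 = 2, h_2 = 3, x_3 = 7, y_3 = 6, z_3 = 7, x_4 = 3, y_4 = 6, z_4 = 1, r_4 = 1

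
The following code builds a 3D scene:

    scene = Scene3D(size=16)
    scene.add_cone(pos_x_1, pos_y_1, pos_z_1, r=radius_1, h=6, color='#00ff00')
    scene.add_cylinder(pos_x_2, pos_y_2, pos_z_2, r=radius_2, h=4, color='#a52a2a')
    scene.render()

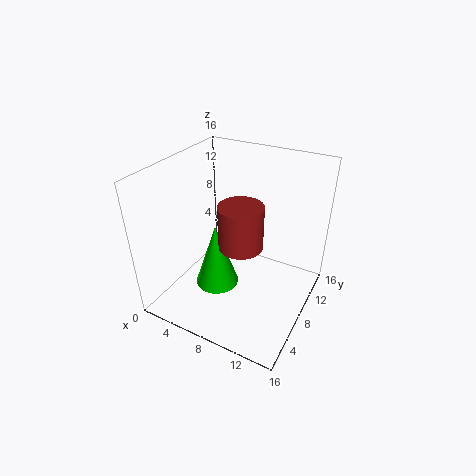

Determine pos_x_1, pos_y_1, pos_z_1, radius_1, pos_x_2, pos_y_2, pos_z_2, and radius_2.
pos_x_1 = 9
pos_y_1 = 2
pos_z_1 = 7
radius_1 = 2
pos_x_2 = 11
pos_y_2 = 3
pos_z_2 = 11
radius_2 = 2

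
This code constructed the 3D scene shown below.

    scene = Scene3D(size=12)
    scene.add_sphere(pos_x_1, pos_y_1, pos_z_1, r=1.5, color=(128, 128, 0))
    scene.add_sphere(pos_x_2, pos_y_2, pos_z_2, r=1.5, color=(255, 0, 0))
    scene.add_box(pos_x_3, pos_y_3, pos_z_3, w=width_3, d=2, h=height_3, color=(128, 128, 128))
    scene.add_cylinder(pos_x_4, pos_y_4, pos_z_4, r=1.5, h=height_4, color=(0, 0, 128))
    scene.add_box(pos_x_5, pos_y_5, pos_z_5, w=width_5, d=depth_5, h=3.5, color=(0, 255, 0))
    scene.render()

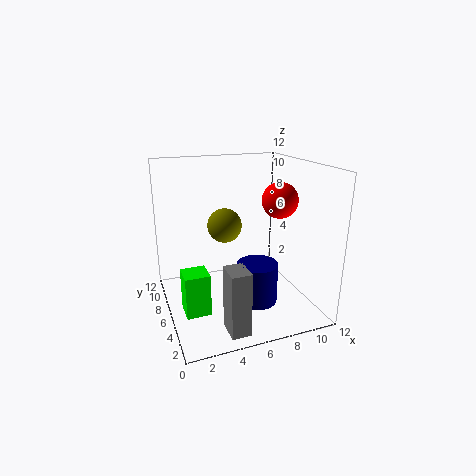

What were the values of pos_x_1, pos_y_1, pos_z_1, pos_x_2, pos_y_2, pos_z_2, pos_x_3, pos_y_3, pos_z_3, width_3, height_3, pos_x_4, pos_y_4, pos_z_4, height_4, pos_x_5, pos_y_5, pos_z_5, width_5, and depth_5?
pos_x_1 = 5.5; pos_y_1 = 8; pos_z_1 = 6.5; pos_x_2 = 9.5; pos_y_2 = 5.5; pos_z_2 = 9; pos_x_3 = 3.5; pos_y_3 = 0.5; pos_z_3 = 0.5; width_3 = 1.5; height_3 = 5; pos_x_4 = 6; pos_y_4 = 2; pos_z_4 = 2.5; height_4 = 3; pos_x_5 = 1; pos_y_5 = 4; pos_z_5 = 0.5; width_5 = 2; depth_5 = 2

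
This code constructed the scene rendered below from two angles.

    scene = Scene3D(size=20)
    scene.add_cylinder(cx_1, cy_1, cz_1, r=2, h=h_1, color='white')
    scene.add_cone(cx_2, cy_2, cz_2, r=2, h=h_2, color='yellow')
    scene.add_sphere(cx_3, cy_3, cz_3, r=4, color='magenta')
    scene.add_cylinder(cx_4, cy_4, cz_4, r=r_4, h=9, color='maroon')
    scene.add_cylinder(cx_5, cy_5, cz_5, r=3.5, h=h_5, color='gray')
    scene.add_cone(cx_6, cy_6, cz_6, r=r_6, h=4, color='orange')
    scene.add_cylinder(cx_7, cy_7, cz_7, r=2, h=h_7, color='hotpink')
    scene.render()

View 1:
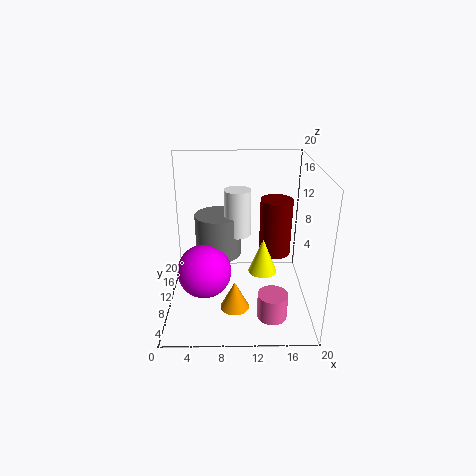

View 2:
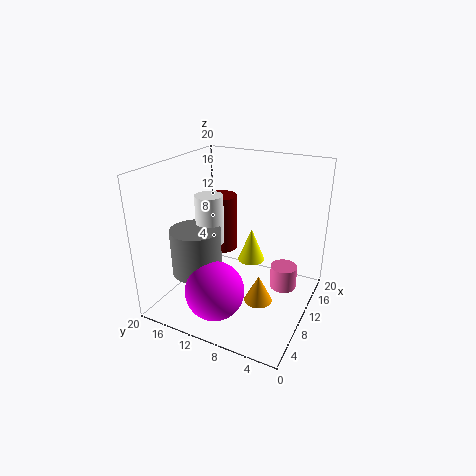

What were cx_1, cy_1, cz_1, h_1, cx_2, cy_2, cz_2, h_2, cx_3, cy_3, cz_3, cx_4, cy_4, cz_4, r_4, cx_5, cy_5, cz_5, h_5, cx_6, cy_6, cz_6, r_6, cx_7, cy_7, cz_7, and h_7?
cx_1 = 10; cy_1 = 14.5; cz_1 = 8.5; h_1 = 7; cx_2 = 13.5; cy_2 = 9.5; cz_2 = 5; h_2 = 5; cx_3 = 5; cy_3 = 11; cz_3 = 4; cx_4 = 16; cy_4 = 16; cz_4 = 4.5; r_4 = 2.5; cx_5 = 7; cy_5 = 15; cz_5 = 5; h_5 = 6.5; cx_6 = 9.5; cy_6 = 6.5; cz_6 = 1; r_6 = 2; cx_7 = 14.5; cy_7 = 4.5; cz_7 = 1; h_7 = 3.5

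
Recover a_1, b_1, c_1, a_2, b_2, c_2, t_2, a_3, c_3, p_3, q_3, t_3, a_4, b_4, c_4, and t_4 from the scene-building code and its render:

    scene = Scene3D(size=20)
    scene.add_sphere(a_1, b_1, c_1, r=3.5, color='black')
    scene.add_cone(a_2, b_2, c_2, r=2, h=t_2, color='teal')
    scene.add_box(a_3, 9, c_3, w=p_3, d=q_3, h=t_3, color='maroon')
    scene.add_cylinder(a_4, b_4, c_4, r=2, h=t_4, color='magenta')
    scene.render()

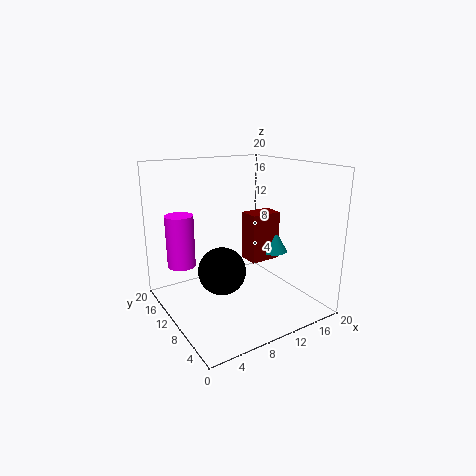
a_1 = 8.5; b_1 = 12; c_1 = 4.5; a_2 = 16; b_2 = 9.5; c_2 = 7; t_2 = 3.5; a_3 = 12; c_3 = 6; p_3 = 4.5; q_3 = 3; t_3 = 7; a_4 = 3.5; b_4 = 15; c_4 = 5.5; t_4 = 7.5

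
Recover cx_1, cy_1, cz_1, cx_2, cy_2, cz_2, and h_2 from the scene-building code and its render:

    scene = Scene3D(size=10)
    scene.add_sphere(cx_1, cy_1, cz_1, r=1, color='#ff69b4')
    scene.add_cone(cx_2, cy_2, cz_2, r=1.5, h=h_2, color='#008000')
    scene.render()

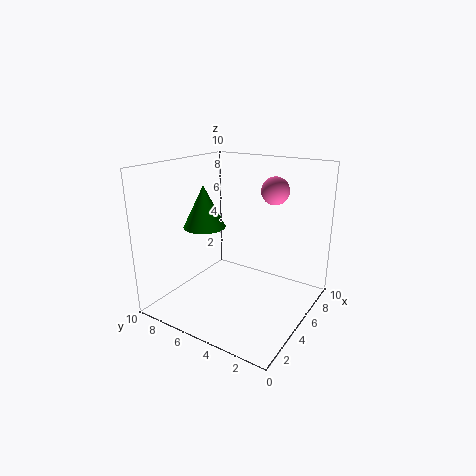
cx_1 = 7.5
cy_1 = 3.5
cz_1 = 8
cx_2 = 4.5
cy_2 = 7.5
cz_2 = 5.5
h_2 = 3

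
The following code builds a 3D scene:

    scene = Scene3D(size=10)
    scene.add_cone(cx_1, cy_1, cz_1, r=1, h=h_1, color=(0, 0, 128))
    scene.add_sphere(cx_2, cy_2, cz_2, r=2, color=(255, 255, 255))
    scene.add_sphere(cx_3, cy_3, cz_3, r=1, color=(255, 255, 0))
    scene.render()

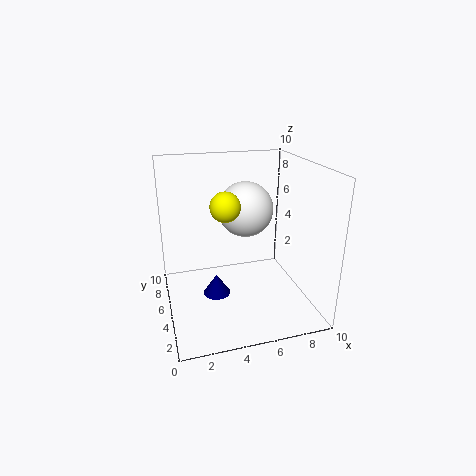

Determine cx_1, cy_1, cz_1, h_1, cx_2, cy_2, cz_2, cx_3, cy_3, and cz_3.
cx_1 = 3.5
cy_1 = 5.5
cz_1 = 0.5
h_1 = 1.5
cx_2 = 6
cy_2 = 6.5
cz_2 = 6.5
cx_3 = 4
cy_3 = 4.5
cz_3 = 7.5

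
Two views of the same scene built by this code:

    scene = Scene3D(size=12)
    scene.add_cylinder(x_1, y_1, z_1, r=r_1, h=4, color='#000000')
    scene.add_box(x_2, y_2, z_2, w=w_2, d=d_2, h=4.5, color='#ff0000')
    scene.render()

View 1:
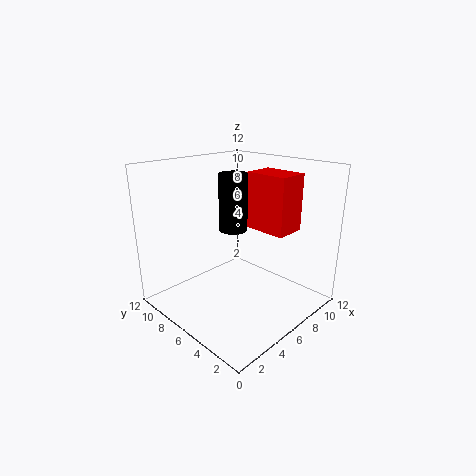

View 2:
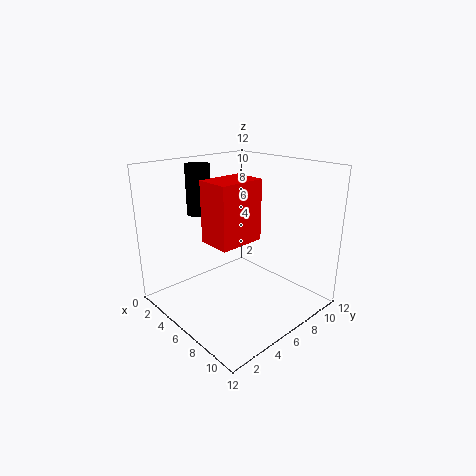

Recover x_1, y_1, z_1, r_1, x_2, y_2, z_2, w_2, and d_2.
x_1 = 3.5; y_1 = 4; z_1 = 8; r_1 = 1; x_2 = 6.5; y_2 = 2; z_2 = 7; w_2 = 2.5; d_2 = 3.5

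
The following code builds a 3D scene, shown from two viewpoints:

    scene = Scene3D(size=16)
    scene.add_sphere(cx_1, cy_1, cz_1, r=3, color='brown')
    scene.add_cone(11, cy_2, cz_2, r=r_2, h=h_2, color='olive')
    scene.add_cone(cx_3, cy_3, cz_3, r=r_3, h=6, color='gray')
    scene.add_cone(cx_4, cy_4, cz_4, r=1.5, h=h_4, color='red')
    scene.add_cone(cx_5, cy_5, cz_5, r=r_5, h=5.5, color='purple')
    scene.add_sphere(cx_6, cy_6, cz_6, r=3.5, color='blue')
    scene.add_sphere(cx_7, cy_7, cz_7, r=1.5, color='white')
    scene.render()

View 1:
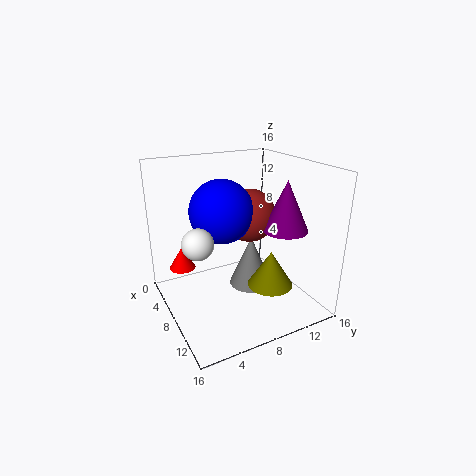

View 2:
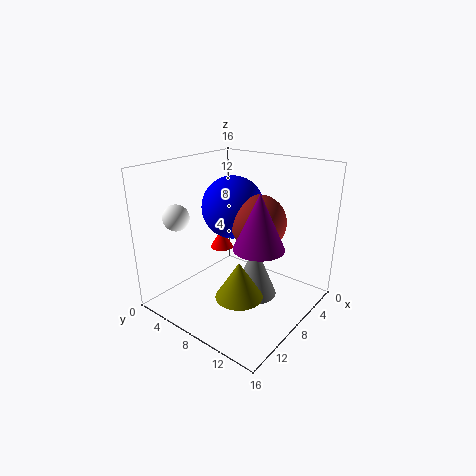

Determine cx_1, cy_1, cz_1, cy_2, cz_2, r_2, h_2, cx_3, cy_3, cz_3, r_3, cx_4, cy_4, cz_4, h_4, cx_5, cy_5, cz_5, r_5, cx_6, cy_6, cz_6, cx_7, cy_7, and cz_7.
cx_1 = 7; cy_1 = 10; cz_1 = 10; cy_2 = 10.5; cz_2 = 3; r_2 = 2.5; h_2 = 4; cx_3 = 7.5; cy_3 = 10; cz_3 = 1.5; r_3 = 2.5; cx_4 = 4.5; cy_4 = 2.5; cz_4 = 4; h_4 = 2.5; cx_5 = 10.5; cy_5 = 12.5; cz_5 = 9; r_5 = 2.5; cx_6 = 7; cy_6 = 6.5; cz_6 = 11; cx_7 = 11.5; cy_7 = 2; cz_7 = 10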